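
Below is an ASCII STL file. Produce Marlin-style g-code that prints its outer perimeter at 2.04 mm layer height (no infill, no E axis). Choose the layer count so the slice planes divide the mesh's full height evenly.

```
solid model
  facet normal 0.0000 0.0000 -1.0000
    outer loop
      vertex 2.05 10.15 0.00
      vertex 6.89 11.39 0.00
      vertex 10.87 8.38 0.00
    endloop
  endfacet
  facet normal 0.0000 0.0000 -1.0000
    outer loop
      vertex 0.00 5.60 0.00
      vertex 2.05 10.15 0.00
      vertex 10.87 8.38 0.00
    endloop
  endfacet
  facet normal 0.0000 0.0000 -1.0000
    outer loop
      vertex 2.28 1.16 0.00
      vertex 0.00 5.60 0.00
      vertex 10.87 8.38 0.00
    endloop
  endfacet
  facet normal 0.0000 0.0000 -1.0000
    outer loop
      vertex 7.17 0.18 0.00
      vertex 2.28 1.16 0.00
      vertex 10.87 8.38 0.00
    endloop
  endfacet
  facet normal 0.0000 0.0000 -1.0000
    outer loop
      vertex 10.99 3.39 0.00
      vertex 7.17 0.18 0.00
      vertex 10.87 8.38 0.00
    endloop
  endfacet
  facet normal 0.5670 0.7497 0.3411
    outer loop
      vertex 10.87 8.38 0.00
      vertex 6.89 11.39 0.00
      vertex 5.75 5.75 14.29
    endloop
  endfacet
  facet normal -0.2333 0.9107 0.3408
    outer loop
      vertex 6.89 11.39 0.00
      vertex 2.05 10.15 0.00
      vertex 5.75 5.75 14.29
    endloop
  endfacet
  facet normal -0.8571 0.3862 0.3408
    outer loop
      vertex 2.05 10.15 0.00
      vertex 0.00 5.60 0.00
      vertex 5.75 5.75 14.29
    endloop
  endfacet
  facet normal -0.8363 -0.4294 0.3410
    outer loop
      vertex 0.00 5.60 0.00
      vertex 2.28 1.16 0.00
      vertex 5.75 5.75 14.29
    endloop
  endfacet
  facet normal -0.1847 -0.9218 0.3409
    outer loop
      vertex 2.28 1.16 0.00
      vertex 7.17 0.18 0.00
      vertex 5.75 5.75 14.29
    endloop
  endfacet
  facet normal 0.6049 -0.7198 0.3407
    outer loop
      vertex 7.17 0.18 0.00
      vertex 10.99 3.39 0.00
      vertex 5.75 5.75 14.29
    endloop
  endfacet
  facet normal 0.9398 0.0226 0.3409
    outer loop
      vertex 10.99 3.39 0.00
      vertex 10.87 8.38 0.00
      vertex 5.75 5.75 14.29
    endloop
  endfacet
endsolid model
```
; perimeter-only toolpath
G21 ; units = mm
G90 ; absolute positioning
G28 ; home
; layer 1
G0 Z2.04
G0 X10.14 Y8.00
G1 X6.73 Y10.58
G1 X2.58 Y9.52
G1 X0.82 Y5.62
G1 X2.78 Y1.82
G1 X6.97 Y0.98
G1 X10.24 Y3.73
G1 X10.14 Y8.00
; layer 2
G0 Z4.08
G0 X9.41 Y7.63
G1 X6.56 Y9.78
G1 X3.11 Y8.89
G1 X1.64 Y5.64
G1 X3.27 Y2.47
G1 X6.76 Y1.77
G1 X9.49 Y4.06
G1 X9.41 Y7.63
; layer 3
G0 Z6.12
G0 X8.68 Y7.25
G1 X6.40 Y8.97
G1 X3.64 Y8.26
G1 X2.46 Y5.66
G1 X3.77 Y3.13
G1 X6.56 Y2.57
G1 X8.74 Y4.40
G1 X8.68 Y7.25
; layer 4
G0 Z8.17
G0 X7.94 Y6.88
G1 X6.24 Y8.17
G1 X4.16 Y7.64
G1 X3.29 Y5.69
G1 X4.26 Y3.78
G1 X6.36 Y3.36
G1 X8.00 Y4.74
G1 X7.94 Y6.88
; layer 5
G0 Z10.21
G0 X7.21 Y6.50
G1 X6.08 Y7.36
G1 X4.69 Y7.01
G1 X4.11 Y5.71
G1 X4.76 Y4.44
G1 X6.16 Y4.16
G1 X7.25 Y5.08
G1 X7.21 Y6.50
; layer 6
G0 Z12.25
G0 X6.48 Y6.13
G1 X5.91 Y6.56
G1 X5.22 Y6.38
G1 X4.93 Y5.73
G1 X5.25 Y5.09
G1 X5.95 Y4.95
G1 X6.50 Y5.41
G1 X6.48 Y6.13
M2 ; end

The solid is a regular 7-sided pyramid, base circumscribed radius ≈ 5.75 mm, apex at z ≈ 14.3 mm. Slicing at Δz = 2.04 mm — 7 equal slices spanning the solid's height, so layer i sits at z = i·h/7 — gives 6 non-empty perimeters. Each is a 7-segment closed polygon; G0 lifts to the layer z and rapids to the start vertex, then G1 traces the edges. The cross-section shrinks linearly with z (the slice at the apex is degenerate and omitted).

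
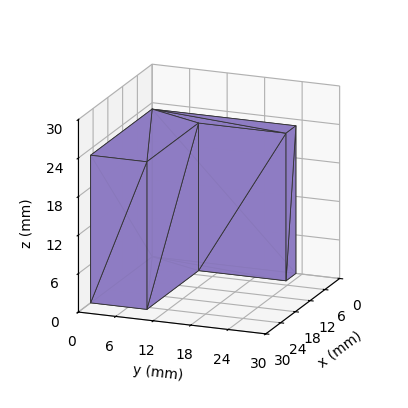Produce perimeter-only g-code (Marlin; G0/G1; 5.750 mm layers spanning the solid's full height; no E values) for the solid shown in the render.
Reading the render: the shape is an L-shaped prism: outer 25 × 23 mm, arm thicknesses ≈ 9 mm (horizontal) and 4 mm (vertical), extruded 23 mm in z (dimensions read to the nearest mm from the axis ticks). For the g-code, the solid's height is divided into equal slices at the stated Δz and each level perimeter traced with G1 moves after a G0 lift.

; perimeter-only toolpath
G21 ; units = mm
G90 ; absolute positioning
G28 ; home
; layer 1
G0 Z5.750
G0 X0.000 Y0.000
G1 X25.000 Y0.000
G1 X25.000 Y9.000
G1 X4.000 Y9.000
G1 X4.000 Y23.000
G1 X0.000 Y23.000
G1 X0.000 Y0.000
; layer 2
G0 Z11.500
G0 X0.000 Y0.000
G1 X25.000 Y0.000
G1 X25.000 Y9.000
G1 X4.000 Y9.000
G1 X4.000 Y23.000
G1 X0.000 Y23.000
G1 X0.000 Y0.000
; layer 3
G0 Z17.250
G0 X0.000 Y0.000
G1 X25.000 Y0.000
G1 X25.000 Y9.000
G1 X4.000 Y9.000
G1 X4.000 Y23.000
G1 X0.000 Y23.000
G1 X0.000 Y0.000
; layer 4
G0 Z23.000
G0 X0.000 Y0.000
G1 X25.000 Y0.000
G1 X25.000 Y9.000
G1 X4.000 Y9.000
G1 X4.000 Y23.000
G1 X0.000 Y23.000
G1 X0.000 Y0.000
M2 ; end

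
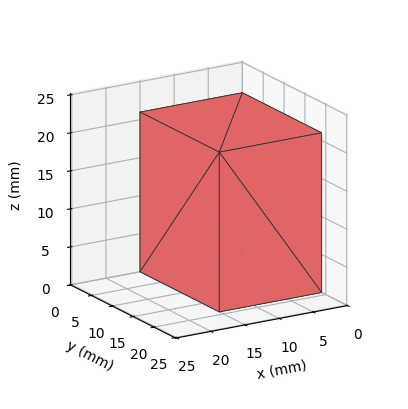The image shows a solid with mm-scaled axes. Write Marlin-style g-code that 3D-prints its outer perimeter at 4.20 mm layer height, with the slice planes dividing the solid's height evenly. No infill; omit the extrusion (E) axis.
Reading the render: the shape is a rectangular box, roughly 15 × 19 mm footprint and 21 mm tall (dimensions read to the nearest mm from the axis ticks). For the g-code, the solid's height is divided into equal slices at the stated Δz and each level perimeter traced with G1 moves after a G0 lift.

; perimeter-only toolpath
G21 ; units = mm
G90 ; absolute positioning
G28 ; home
; layer 1
G0 Z4.20
G0 X0.00 Y0.00
G1 X15.00 Y0.00
G1 X15.00 Y19.00
G1 X0.00 Y19.00
G1 X0.00 Y0.00
; layer 2
G0 Z8.40
G0 X0.00 Y0.00
G1 X15.00 Y0.00
G1 X15.00 Y19.00
G1 X0.00 Y19.00
G1 X0.00 Y0.00
; layer 3
G0 Z12.60
G0 X0.00 Y0.00
G1 X15.00 Y0.00
G1 X15.00 Y19.00
G1 X0.00 Y19.00
G1 X0.00 Y0.00
; layer 4
G0 Z16.80
G0 X0.00 Y0.00
G1 X15.00 Y0.00
G1 X15.00 Y19.00
G1 X0.00 Y19.00
G1 X0.00 Y0.00
; layer 5
G0 Z21.00
G0 X0.00 Y0.00
G1 X15.00 Y0.00
G1 X15.00 Y19.00
G1 X0.00 Y19.00
G1 X0.00 Y0.00
M2 ; end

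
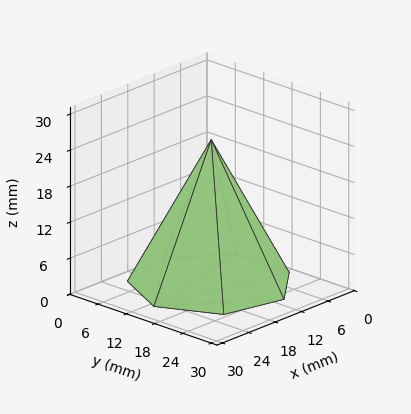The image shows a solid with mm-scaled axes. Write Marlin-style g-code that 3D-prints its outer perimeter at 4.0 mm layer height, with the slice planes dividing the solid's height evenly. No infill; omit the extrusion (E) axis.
Reading the render: the shape is a regular 7-sided pyramid, base circumscribed radius ≈ 13 mm, apex at z ≈ 24 mm (dimensions read to the nearest mm from the axis ticks). For the g-code, the solid's height is divided into equal slices at the stated Δz and each level perimeter traced with G1 moves after a G0 lift.

; perimeter-only toolpath
G21 ; units = mm
G90 ; absolute positioning
G28 ; home
; layer 1
G0 Z4.0
G0 X23.8 Y13.0
G1 X19.8 Y21.5
G1 X10.6 Y23.6
G1 X3.2 Y17.7
G1 X3.2 Y8.3
G1 X10.6 Y2.4
G1 X19.8 Y4.5
G1 X23.8 Y13.0
; layer 2
G0 Z8.0
G0 X21.7 Y13.0
G1 X18.4 Y19.8
G1 X11.1 Y21.5
G1 X5.2 Y16.7
G1 X5.2 Y9.3
G1 X11.1 Y4.5
G1 X18.4 Y6.2
G1 X21.7 Y13.0
; layer 3
G0 Z12.0
G0 X19.5 Y13.0
G1 X17.1 Y18.1
G1 X11.6 Y19.4
G1 X7.2 Y15.8
G1 X7.2 Y10.2
G1 X11.6 Y6.7
G1 X17.1 Y7.9
G1 X19.5 Y13.0
; layer 4
G0 Z16.0
G0 X17.3 Y13.0
G1 X15.7 Y16.4
G1 X12.0 Y17.2
G1 X9.1 Y14.9
G1 X9.1 Y11.1
G1 X12.0 Y8.8
G1 X15.7 Y9.6
G1 X17.3 Y13.0
; layer 5
G0 Z20.0
G0 X15.2 Y13.0
G1 X14.3 Y14.7
G1 X12.5 Y15.1
G1 X11.1 Y13.9
G1 X11.1 Y12.1
G1 X12.5 Y10.9
G1 X14.3 Y11.3
G1 X15.2 Y13.0
M2 ; end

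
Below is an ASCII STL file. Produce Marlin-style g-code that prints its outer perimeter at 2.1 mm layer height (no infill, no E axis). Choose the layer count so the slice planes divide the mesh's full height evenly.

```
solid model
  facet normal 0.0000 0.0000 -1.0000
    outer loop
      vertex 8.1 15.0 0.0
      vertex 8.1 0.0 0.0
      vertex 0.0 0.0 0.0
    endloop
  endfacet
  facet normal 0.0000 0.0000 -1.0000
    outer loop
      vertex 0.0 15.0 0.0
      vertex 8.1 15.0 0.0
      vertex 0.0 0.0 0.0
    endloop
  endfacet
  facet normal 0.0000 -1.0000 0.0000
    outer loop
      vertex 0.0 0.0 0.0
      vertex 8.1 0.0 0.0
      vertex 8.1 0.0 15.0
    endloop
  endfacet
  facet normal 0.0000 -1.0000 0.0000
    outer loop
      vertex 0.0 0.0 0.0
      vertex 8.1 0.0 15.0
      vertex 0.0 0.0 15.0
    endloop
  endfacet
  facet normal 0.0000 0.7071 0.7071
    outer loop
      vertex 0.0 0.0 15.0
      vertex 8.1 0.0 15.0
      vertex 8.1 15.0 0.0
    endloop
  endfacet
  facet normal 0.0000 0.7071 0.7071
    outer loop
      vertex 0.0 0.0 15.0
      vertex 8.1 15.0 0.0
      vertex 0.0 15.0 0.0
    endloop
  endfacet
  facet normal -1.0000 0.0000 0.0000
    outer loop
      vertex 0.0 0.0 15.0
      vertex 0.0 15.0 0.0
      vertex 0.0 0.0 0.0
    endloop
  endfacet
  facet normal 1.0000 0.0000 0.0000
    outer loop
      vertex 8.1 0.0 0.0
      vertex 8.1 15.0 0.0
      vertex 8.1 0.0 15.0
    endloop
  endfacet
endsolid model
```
; perimeter-only toolpath
G21 ; units = mm
G90 ; absolute positioning
G28 ; home
; layer 1
G0 Z2.1
G0 X0.0 Y0.0
G1 X8.1 Y0.0
G1 X8.1 Y12.9
G1 X0.0 Y12.9
G1 X0.0 Y0.0
; layer 2
G0 Z4.3
G0 X0.0 Y0.0
G1 X8.1 Y0.0
G1 X8.1 Y10.7
G1 X0.0 Y10.7
G1 X0.0 Y0.0
; layer 3
G0 Z6.4
G0 X0.0 Y0.0
G1 X8.1 Y0.0
G1 X8.1 Y8.6
G1 X0.0 Y8.6
G1 X0.0 Y0.0
; layer 4
G0 Z8.6
G0 X0.0 Y0.0
G1 X8.1 Y0.0
G1 X8.1 Y6.4
G1 X0.0 Y6.4
G1 X0.0 Y0.0
; layer 5
G0 Z10.7
G0 X0.0 Y0.0
G1 X8.1 Y0.0
G1 X8.1 Y4.3
G1 X0.0 Y4.3
G1 X0.0 Y0.0
; layer 6
G0 Z12.9
G0 X0.0 Y0.0
G1 X8.1 Y0.0
G1 X8.1 Y2.1
G1 X0.0 Y2.1
G1 X0.0 Y0.0
M2 ; end

The solid is a wedge (ramp): 8.1 × 15 mm base, rising to 15 mm along the y=0 edge and sloping linearly to z=0 at y=15. Slicing at Δz = 2.1 mm — 7 equal slices spanning the solid's height, so layer i sits at z = i·h/7 — gives 6 non-empty perimeters. Each is a 4-segment closed polygon; G0 lifts to the layer z and rapids to the start vertex, then G1 traces the edges. The cross-section shrinks linearly with z (the slice at the apex is degenerate and omitted).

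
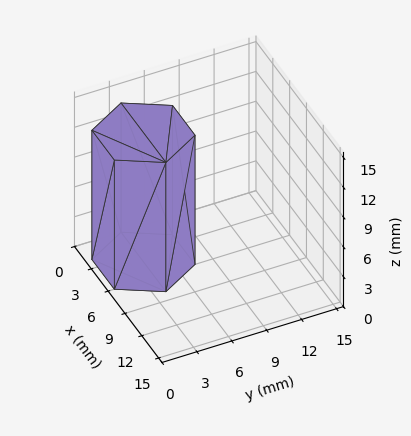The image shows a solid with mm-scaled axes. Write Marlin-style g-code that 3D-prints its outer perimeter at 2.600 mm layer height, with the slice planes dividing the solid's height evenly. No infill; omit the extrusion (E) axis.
Reading the render: the shape is a regular 6-sided prism (a cylinder approximated with 6 flat sides), circumscribed radius ≈ 4 mm, height ≈ 13 mm (dimensions read to the nearest mm from the axis ticks). For the g-code, the solid's height is divided into equal slices at the stated Δz and each level perimeter traced with G1 moves after a G0 lift.

; perimeter-only toolpath
G21 ; units = mm
G90 ; absolute positioning
G28 ; home
; layer 1
G0 Z2.600
G0 X8.000 Y4.000
G1 X6.000 Y7.464
G1 X2.000 Y7.464
G1 X0.000 Y4.000
G1 X2.000 Y0.536
G1 X6.000 Y0.536
G1 X8.000 Y4.000
; layer 2
G0 Z5.200
G0 X8.000 Y4.000
G1 X6.000 Y7.464
G1 X2.000 Y7.464
G1 X0.000 Y4.000
G1 X2.000 Y0.536
G1 X6.000 Y0.536
G1 X8.000 Y4.000
; layer 3
G0 Z7.800
G0 X8.000 Y4.000
G1 X6.000 Y7.464
G1 X2.000 Y7.464
G1 X0.000 Y4.000
G1 X2.000 Y0.536
G1 X6.000 Y0.536
G1 X8.000 Y4.000
; layer 4
G0 Z10.400
G0 X8.000 Y4.000
G1 X6.000 Y7.464
G1 X2.000 Y7.464
G1 X0.000 Y4.000
G1 X2.000 Y0.536
G1 X6.000 Y0.536
G1 X8.000 Y4.000
; layer 5
G0 Z13.000
G0 X8.000 Y4.000
G1 X6.000 Y7.464
G1 X2.000 Y7.464
G1 X0.000 Y4.000
G1 X2.000 Y0.536
G1 X6.000 Y0.536
G1 X8.000 Y4.000
M2 ; end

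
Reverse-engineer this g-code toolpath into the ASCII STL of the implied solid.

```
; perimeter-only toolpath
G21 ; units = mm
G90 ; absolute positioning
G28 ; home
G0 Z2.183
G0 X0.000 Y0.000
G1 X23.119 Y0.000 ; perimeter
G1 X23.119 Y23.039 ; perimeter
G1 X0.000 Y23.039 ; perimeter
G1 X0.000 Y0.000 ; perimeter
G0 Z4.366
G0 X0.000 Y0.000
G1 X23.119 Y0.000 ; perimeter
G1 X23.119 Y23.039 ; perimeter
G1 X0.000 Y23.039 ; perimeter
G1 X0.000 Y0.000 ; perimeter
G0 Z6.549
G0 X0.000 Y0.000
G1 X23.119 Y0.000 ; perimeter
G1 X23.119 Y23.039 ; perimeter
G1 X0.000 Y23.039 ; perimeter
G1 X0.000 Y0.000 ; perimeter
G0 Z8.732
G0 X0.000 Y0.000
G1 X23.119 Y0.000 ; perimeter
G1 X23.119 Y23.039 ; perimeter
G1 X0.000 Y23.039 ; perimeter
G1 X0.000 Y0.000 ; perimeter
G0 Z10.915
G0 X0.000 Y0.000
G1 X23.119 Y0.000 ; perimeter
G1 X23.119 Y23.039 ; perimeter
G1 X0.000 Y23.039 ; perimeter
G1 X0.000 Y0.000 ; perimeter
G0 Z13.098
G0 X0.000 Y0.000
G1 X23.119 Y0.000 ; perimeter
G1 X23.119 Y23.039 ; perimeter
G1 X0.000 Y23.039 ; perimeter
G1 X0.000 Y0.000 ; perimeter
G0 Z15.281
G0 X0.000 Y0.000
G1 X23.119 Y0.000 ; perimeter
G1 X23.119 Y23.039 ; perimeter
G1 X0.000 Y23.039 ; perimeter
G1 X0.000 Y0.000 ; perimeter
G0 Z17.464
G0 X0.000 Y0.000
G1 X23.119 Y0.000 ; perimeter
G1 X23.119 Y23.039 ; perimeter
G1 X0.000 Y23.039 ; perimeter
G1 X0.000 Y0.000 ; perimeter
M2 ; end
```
solid part
  facet normal 0.0000 0.0000 -1.0000
    outer loop
      vertex 23.119 23.039 0.000
      vertex 23.119 0.000 0.000
      vertex 0.000 0.000 0.000
    endloop
  endfacet
  facet normal 0.0000 0.0000 -1.0000
    outer loop
      vertex 0.000 23.039 0.000
      vertex 23.119 23.039 0.000
      vertex 0.000 0.000 0.000
    endloop
  endfacet
  facet normal 0.0000 0.0000 1.0000
    outer loop
      vertex 0.000 0.000 17.464
      vertex 23.119 0.000 17.464
      vertex 23.119 23.039 17.464
    endloop
  endfacet
  facet normal 0.0000 0.0000 1.0000
    outer loop
      vertex 0.000 0.000 17.464
      vertex 23.119 23.039 17.464
      vertex 0.000 23.039 17.464
    endloop
  endfacet
  facet normal 0.0000 -1.0000 0.0000
    outer loop
      vertex 0.000 0.000 0.000
      vertex 23.119 0.000 0.000
      vertex 23.119 0.000 17.464
    endloop
  endfacet
  facet normal 0.0000 -1.0000 0.0000
    outer loop
      vertex 0.000 0.000 0.000
      vertex 23.119 0.000 17.464
      vertex 0.000 0.000 17.464
    endloop
  endfacet
  facet normal 0.0000 1.0000 0.0000
    outer loop
      vertex 23.119 23.039 17.464
      vertex 23.119 23.039 0.000
      vertex 0.000 23.039 0.000
    endloop
  endfacet
  facet normal 0.0000 1.0000 0.0000
    outer loop
      vertex 0.000 23.039 17.464
      vertex 23.119 23.039 17.464
      vertex 0.000 23.039 0.000
    endloop
  endfacet
  facet normal -1.0000 0.0000 0.0000
    outer loop
      vertex 0.000 23.039 17.464
      vertex 0.000 23.039 0.000
      vertex 0.000 0.000 0.000
    endloop
  endfacet
  facet normal -1.0000 0.0000 0.0000
    outer loop
      vertex 0.000 0.000 17.464
      vertex 0.000 23.039 17.464
      vertex 0.000 0.000 0.000
    endloop
  endfacet
  facet normal 1.0000 0.0000 0.0000
    outer loop
      vertex 23.119 0.000 0.000
      vertex 23.119 23.039 0.000
      vertex 23.119 23.039 17.464
    endloop
  endfacet
  facet normal 1.0000 0.0000 0.0000
    outer loop
      vertex 23.119 0.000 0.000
      vertex 23.119 23.039 17.464
      vertex 23.119 0.000 17.464
    endloop
  endfacet
endsolid part

The G0 Z moves step by Δz≈2.183 mm. Every layer's G1 loop is the same polygon, so the solid is a straight extrusion of it from z=0 to z≈17.5. Closing with flat bottom and top caps and triangulating gives 12 facets — a rectangular box, roughly 23.1 × 23 mm footprint and 17.5 mm tall.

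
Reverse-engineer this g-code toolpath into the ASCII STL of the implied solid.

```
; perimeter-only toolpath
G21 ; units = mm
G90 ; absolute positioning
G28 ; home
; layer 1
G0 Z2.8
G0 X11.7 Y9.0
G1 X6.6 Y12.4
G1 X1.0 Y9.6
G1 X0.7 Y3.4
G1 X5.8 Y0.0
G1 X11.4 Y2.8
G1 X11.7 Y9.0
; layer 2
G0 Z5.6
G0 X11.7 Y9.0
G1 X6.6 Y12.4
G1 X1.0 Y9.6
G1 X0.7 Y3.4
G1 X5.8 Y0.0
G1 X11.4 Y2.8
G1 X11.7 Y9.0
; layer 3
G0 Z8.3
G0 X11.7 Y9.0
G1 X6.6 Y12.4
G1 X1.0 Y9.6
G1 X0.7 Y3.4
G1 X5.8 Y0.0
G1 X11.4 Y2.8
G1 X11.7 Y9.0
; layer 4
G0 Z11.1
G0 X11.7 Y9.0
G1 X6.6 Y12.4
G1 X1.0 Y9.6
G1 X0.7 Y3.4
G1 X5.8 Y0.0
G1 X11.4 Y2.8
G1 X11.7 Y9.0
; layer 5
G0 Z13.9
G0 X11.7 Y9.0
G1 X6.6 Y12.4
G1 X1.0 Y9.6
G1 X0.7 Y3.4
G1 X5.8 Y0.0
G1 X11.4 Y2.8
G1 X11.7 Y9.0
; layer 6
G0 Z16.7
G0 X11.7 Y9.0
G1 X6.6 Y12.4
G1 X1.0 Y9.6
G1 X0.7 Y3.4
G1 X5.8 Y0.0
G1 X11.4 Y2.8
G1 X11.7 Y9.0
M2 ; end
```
solid part
  facet normal 0.0000 0.0000 -1.0000
    outer loop
      vertex 1.0 9.6 0.0
      vertex 6.6 12.4 0.0
      vertex 11.7 9.0 0.0
    endloop
  endfacet
  facet normal 0.0000 0.0000 -1.0000
    outer loop
      vertex 0.7 3.4 0.0
      vertex 1.0 9.6 0.0
      vertex 11.7 9.0 0.0
    endloop
  endfacet
  facet normal 0.0000 0.0000 -1.0000
    outer loop
      vertex 5.8 0.0 0.0
      vertex 0.7 3.4 0.0
      vertex 11.7 9.0 0.0
    endloop
  endfacet
  facet normal 0.0000 0.0000 -1.0000
    outer loop
      vertex 11.4 2.8 0.0
      vertex 5.8 0.0 0.0
      vertex 11.7 9.0 0.0
    endloop
  endfacet
  facet normal 0.0000 0.0000 1.0000
    outer loop
      vertex 11.7 9.0 16.7
      vertex 6.6 12.4 16.7
      vertex 1.0 9.6 16.7
    endloop
  endfacet
  facet normal 0.0000 0.0000 1.0000
    outer loop
      vertex 11.7 9.0 16.7
      vertex 1.0 9.6 16.7
      vertex 0.7 3.4 16.7
    endloop
  endfacet
  facet normal 0.0000 0.0000 1.0000
    outer loop
      vertex 11.7 9.0 16.7
      vertex 0.7 3.4 16.7
      vertex 5.8 0.0 16.7
    endloop
  endfacet
  facet normal 0.0000 0.0000 1.0000
    outer loop
      vertex 11.7 9.0 16.7
      vertex 5.8 0.0 16.7
      vertex 11.4 2.8 16.7
    endloop
  endfacet
  facet normal 0.5547 0.8321 0.0000
    outer loop
      vertex 11.7 9.0 0.0
      vertex 6.6 12.4 0.0
      vertex 6.6 12.4 16.7
    endloop
  endfacet
  facet normal 0.5547 0.8321 0.0000
    outer loop
      vertex 11.7 9.0 0.0
      vertex 6.6 12.4 16.7
      vertex 11.7 9.0 16.7
    endloop
  endfacet
  facet normal -0.4472 0.8944 0.0000
    outer loop
      vertex 6.6 12.4 0.0
      vertex 1.0 9.6 0.0
      vertex 1.0 9.6 16.7
    endloop
  endfacet
  facet normal -0.4472 0.8944 0.0000
    outer loop
      vertex 6.6 12.4 0.0
      vertex 1.0 9.6 16.7
      vertex 6.6 12.4 16.7
    endloop
  endfacet
  facet normal -0.9988 0.0483 0.0000
    outer loop
      vertex 1.0 9.6 0.0
      vertex 0.7 3.4 0.0
      vertex 0.7 3.4 16.7
    endloop
  endfacet
  facet normal -0.9988 0.0483 0.0000
    outer loop
      vertex 1.0 9.6 0.0
      vertex 0.7 3.4 16.7
      vertex 1.0 9.6 16.7
    endloop
  endfacet
  facet normal -0.5547 -0.8321 0.0000
    outer loop
      vertex 0.7 3.4 0.0
      vertex 5.8 0.0 0.0
      vertex 5.8 0.0 16.7
    endloop
  endfacet
  facet normal -0.5547 -0.8321 0.0000
    outer loop
      vertex 0.7 3.4 0.0
      vertex 5.8 0.0 16.7
      vertex 0.7 3.4 16.7
    endloop
  endfacet
  facet normal 0.4472 -0.8944 0.0000
    outer loop
      vertex 5.8 0.0 0.0
      vertex 11.4 2.8 0.0
      vertex 11.4 2.8 16.7
    endloop
  endfacet
  facet normal 0.4472 -0.8944 0.0000
    outer loop
      vertex 5.8 0.0 0.0
      vertex 11.4 2.8 16.7
      vertex 5.8 0.0 16.7
    endloop
  endfacet
  facet normal 0.9988 -0.0483 0.0000
    outer loop
      vertex 11.4 2.8 0.0
      vertex 11.7 9.0 0.0
      vertex 11.7 9.0 16.7
    endloop
  endfacet
  facet normal 0.9988 -0.0483 0.0000
    outer loop
      vertex 11.4 2.8 0.0
      vertex 11.7 9.0 16.7
      vertex 11.4 2.8 16.7
    endloop
  endfacet
endsolid part

The G0 Z moves step by Δz≈2.8 mm. Every layer's G1 loop is the same polygon, so the solid is a straight extrusion of it from z=0 to z≈16.7. Closing with flat bottom and top caps and triangulating gives 20 facets — a regular 6-sided prism (a cylinder approximated with 6 flat sides), circumscribed radius ≈ 6.2 mm, height ≈ 16.7 mm.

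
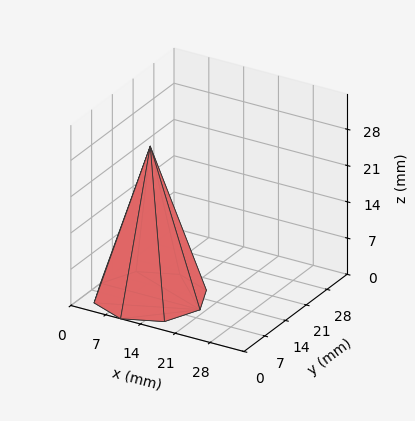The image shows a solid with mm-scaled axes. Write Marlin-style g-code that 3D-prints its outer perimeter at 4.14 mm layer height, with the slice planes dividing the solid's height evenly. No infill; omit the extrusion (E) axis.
Reading the render: the shape is a regular 8-sided pyramid, base circumscribed radius ≈ 10 mm, apex at z ≈ 29 mm (dimensions read to the nearest mm from the axis ticks). For the g-code, the solid's height is divided into equal slices at the stated Δz and each level perimeter traced with G1 moves after a G0 lift.

; perimeter-only toolpath
G21 ; units = mm
G90 ; absolute positioning
G28 ; home
; layer 1
G0 Z4.14
G0 X18.57 Y10.00
G1 X16.06 Y16.06
G1 X10.00 Y18.57
G1 X3.94 Y16.06
G1 X1.43 Y10.00
G1 X3.94 Y3.94
G1 X10.00 Y1.43
G1 X16.06 Y3.94
G1 X18.57 Y10.00
; layer 2
G0 Z8.29
G0 X17.14 Y10.00
G1 X15.05 Y15.05
G1 X10.00 Y17.14
G1 X4.95 Y15.05
G1 X2.86 Y10.00
G1 X4.95 Y4.95
G1 X10.00 Y2.86
G1 X15.05 Y4.95
G1 X17.14 Y10.00
; layer 3
G0 Z12.43
G0 X15.71 Y10.00
G1 X14.04 Y14.04
G1 X10.00 Y15.71
G1 X5.96 Y14.04
G1 X4.29 Y10.00
G1 X5.96 Y5.96
G1 X10.00 Y4.29
G1 X14.04 Y5.96
G1 X15.71 Y10.00
; layer 4
G0 Z16.57
G0 X14.29 Y10.00
G1 X13.03 Y13.03
G1 X10.00 Y14.29
G1 X6.97 Y13.03
G1 X5.71 Y10.00
G1 X6.97 Y6.97
G1 X10.00 Y5.71
G1 X13.03 Y6.97
G1 X14.29 Y10.00
; layer 5
G0 Z20.71
G0 X12.86 Y10.00
G1 X12.02 Y12.02
G1 X10.00 Y12.86
G1 X7.98 Y12.02
G1 X7.14 Y10.00
G1 X7.98 Y7.98
G1 X10.00 Y7.14
G1 X12.02 Y7.98
G1 X12.86 Y10.00
; layer 6
G0 Z24.86
G0 X11.43 Y10.00
G1 X11.01 Y11.01
G1 X10.00 Y11.43
G1 X8.99 Y11.01
G1 X8.57 Y10.00
G1 X8.99 Y8.99
G1 X10.00 Y8.57
G1 X11.01 Y8.99
G1 X11.43 Y10.00
M2 ; end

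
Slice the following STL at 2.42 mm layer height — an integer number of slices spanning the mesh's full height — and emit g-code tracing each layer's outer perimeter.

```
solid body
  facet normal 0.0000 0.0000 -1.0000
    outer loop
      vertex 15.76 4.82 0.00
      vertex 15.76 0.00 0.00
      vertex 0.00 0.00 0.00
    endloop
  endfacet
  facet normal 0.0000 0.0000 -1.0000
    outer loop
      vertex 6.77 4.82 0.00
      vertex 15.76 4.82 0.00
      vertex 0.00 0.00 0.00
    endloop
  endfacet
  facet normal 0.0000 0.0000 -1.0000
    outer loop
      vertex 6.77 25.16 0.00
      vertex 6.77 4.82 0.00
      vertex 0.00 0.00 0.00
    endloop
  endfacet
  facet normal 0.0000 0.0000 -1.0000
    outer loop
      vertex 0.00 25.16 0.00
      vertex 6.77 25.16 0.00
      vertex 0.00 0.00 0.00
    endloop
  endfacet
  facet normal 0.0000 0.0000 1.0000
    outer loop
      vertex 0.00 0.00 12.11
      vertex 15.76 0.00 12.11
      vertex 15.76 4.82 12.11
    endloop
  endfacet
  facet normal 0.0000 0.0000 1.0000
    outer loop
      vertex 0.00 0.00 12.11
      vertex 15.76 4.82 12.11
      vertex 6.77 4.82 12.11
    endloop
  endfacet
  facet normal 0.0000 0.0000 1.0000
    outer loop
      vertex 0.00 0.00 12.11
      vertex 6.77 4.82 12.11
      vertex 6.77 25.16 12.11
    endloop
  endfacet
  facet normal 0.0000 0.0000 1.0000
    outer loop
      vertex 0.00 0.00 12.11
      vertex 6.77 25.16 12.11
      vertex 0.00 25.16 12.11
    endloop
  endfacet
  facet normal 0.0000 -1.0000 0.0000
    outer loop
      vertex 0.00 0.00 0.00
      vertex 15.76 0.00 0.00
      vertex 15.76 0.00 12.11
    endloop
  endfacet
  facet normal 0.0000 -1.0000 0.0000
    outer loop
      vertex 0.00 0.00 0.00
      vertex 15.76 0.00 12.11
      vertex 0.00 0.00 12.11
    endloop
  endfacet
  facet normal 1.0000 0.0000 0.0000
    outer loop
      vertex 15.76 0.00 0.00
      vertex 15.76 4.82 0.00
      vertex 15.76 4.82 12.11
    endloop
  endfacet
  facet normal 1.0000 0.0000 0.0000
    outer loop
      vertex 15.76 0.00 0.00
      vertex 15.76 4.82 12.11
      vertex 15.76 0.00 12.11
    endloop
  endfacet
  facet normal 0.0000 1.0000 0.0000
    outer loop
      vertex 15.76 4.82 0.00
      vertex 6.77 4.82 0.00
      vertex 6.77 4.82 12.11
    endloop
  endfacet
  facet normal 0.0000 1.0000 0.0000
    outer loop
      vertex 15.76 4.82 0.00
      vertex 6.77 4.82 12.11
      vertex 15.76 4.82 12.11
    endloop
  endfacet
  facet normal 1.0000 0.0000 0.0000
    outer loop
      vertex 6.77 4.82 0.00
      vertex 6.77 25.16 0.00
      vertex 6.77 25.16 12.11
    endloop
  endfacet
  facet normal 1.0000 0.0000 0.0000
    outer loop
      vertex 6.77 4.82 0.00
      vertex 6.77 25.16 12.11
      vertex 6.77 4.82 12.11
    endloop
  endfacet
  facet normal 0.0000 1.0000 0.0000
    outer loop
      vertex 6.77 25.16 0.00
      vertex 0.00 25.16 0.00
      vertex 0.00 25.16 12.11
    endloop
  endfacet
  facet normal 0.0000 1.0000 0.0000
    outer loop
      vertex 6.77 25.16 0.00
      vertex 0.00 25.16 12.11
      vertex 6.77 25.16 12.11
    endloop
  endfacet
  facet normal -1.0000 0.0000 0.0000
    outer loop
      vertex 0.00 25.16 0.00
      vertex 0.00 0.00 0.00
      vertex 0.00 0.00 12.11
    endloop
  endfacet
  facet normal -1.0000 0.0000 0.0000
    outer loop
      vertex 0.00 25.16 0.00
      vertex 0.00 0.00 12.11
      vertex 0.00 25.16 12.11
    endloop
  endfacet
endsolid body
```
; perimeter-only toolpath
G21 ; units = mm
G90 ; absolute positioning
G28 ; home
; layer 1
G0 Z2.42
G0 X0.00 Y0.00
G1 X15.76 Y0.00
G1 X15.76 Y4.82
G1 X6.77 Y4.82
G1 X6.77 Y25.16
G1 X0.00 Y25.16
G1 X0.00 Y0.00
; layer 2
G0 Z4.84
G0 X0.00 Y0.00
G1 X15.76 Y0.00
G1 X15.76 Y4.82
G1 X6.77 Y4.82
G1 X6.77 Y25.16
G1 X0.00 Y25.16
G1 X0.00 Y0.00
; layer 3
G0 Z7.27
G0 X0.00 Y0.00
G1 X15.76 Y0.00
G1 X15.76 Y4.82
G1 X6.77 Y4.82
G1 X6.77 Y25.16
G1 X0.00 Y25.16
G1 X0.00 Y0.00
; layer 4
G0 Z9.69
G0 X0.00 Y0.00
G1 X15.76 Y0.00
G1 X15.76 Y4.82
G1 X6.77 Y4.82
G1 X6.77 Y25.16
G1 X0.00 Y25.16
G1 X0.00 Y0.00
; layer 5
G0 Z12.11
G0 X0.00 Y0.00
G1 X15.76 Y0.00
G1 X15.76 Y4.82
G1 X6.77 Y4.82
G1 X6.77 Y25.16
G1 X0.00 Y25.16
G1 X0.00 Y0.00
M2 ; end

The solid is an L-shaped prism: outer 15.8 × 25.2 mm, arm thicknesses ≈ 4.82 mm (horizontal) and 6.77 mm (vertical), extruded 12.1 mm in z. Slicing at Δz = 2.42 mm — 5 equal slices spanning the solid's height, so layer i sits at z = i·h/5 — gives 5 non-empty perimeters. Each is a 6-segment closed polygon; G0 lifts to the layer z and rapids to the start vertex, then G1 traces the edges.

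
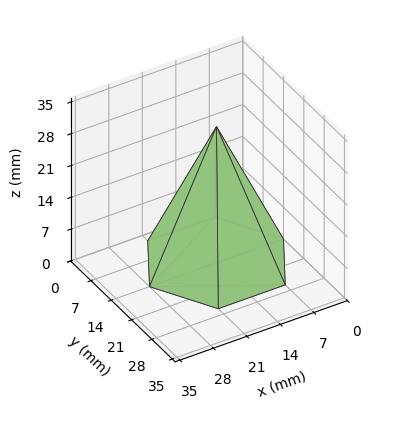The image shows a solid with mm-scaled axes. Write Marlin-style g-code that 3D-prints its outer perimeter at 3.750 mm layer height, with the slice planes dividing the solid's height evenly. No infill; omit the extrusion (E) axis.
Reading the render: the shape is a regular 6-sided pyramid, base circumscribed radius ≈ 14 mm, apex at z ≈ 30 mm (dimensions read to the nearest mm from the axis ticks). For the g-code, the solid's height is divided into equal slices at the stated Δz and each level perimeter traced with G1 moves after a G0 lift.

; perimeter-only toolpath
G21 ; units = mm
G90 ; absolute positioning
G28 ; home
; layer 1
G0 Z3.750
G0 X26.250 Y14.000
G1 X20.125 Y24.608
G1 X7.875 Y24.608
G1 X1.750 Y14.000
G1 X7.875 Y3.391
G1 X20.125 Y3.391
G1 X26.250 Y14.000
; layer 2
G0 Z7.500
G0 X24.500 Y14.000
G1 X19.250 Y23.093
G1 X8.750 Y23.093
G1 X3.500 Y14.000
G1 X8.750 Y4.907
G1 X19.250 Y4.907
G1 X24.500 Y14.000
; layer 3
G0 Z11.250
G0 X22.750 Y14.000
G1 X18.375 Y21.578
G1 X9.625 Y21.578
G1 X5.250 Y14.000
G1 X9.625 Y6.422
G1 X18.375 Y6.422
G1 X22.750 Y14.000
; layer 4
G0 Z15.000
G0 X21.000 Y14.000
G1 X17.500 Y20.062
G1 X10.500 Y20.062
G1 X7.000 Y14.000
G1 X10.500 Y7.938
G1 X17.500 Y7.938
G1 X21.000 Y14.000
; layer 5
G0 Z18.750
G0 X19.250 Y14.000
G1 X16.625 Y18.547
G1 X11.375 Y18.547
G1 X8.750 Y14.000
G1 X11.375 Y9.454
G1 X16.625 Y9.454
G1 X19.250 Y14.000
; layer 6
G0 Z22.500
G0 X17.500 Y14.000
G1 X15.750 Y17.031
G1 X12.250 Y17.031
G1 X10.500 Y14.000
G1 X12.250 Y10.969
G1 X15.750 Y10.969
G1 X17.500 Y14.000
; layer 7
G0 Z26.250
G0 X15.750 Y14.000
G1 X14.875 Y15.515
G1 X13.125 Y15.515
G1 X12.250 Y14.000
G1 X13.125 Y12.485
G1 X14.875 Y12.485
G1 X15.750 Y14.000
M2 ; end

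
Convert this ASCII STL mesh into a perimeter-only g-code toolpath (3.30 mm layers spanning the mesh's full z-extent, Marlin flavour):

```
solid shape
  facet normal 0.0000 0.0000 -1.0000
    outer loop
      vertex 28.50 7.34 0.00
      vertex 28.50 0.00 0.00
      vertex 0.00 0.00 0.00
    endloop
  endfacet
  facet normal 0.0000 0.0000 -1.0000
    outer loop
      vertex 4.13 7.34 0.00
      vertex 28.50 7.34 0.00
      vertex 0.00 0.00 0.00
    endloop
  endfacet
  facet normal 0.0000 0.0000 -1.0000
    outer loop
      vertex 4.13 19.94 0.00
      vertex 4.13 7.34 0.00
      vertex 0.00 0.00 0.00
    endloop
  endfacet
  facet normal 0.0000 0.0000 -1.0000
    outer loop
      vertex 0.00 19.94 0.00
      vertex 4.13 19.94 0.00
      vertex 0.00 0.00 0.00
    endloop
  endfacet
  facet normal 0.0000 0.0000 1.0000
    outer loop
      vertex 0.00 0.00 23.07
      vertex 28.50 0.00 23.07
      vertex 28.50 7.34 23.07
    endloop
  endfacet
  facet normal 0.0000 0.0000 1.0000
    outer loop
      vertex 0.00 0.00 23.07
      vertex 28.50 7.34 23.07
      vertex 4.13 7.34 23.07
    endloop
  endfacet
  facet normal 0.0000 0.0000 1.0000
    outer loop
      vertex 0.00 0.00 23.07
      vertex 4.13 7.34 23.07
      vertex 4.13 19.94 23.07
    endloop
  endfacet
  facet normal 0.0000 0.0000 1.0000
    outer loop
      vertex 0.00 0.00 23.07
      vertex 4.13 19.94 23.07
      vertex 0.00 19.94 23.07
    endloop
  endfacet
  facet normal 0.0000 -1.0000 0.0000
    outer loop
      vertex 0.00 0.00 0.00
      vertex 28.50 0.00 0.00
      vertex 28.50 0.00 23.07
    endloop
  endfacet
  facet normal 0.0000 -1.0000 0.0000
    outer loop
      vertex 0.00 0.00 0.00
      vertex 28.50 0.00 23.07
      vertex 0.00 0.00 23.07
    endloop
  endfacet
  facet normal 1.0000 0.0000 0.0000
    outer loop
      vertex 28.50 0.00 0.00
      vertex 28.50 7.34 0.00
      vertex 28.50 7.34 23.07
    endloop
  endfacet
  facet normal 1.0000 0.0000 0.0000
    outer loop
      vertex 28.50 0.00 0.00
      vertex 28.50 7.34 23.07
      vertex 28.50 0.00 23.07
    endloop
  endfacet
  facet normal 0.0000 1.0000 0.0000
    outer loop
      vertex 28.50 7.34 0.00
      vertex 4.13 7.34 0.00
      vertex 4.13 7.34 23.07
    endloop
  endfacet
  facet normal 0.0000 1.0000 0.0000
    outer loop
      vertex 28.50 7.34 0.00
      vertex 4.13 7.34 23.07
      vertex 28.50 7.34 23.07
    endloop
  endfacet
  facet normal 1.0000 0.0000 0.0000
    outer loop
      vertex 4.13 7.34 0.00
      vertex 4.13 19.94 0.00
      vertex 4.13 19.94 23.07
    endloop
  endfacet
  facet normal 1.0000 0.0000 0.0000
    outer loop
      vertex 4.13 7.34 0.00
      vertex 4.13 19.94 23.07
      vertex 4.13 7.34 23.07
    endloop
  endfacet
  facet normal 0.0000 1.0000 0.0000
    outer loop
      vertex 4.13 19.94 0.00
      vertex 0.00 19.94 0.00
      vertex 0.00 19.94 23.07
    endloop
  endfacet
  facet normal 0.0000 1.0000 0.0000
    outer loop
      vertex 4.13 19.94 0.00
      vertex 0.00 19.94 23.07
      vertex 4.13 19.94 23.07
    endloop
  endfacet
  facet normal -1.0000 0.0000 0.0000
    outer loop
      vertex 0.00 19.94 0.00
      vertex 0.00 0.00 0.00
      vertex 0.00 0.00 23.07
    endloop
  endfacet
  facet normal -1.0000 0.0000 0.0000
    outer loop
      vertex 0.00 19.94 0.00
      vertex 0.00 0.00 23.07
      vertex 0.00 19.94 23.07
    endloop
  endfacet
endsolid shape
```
; perimeter-only toolpath
G21 ; units = mm
G90 ; absolute positioning
G28 ; home
; layer 1
G0 Z3.30
G0 X0.00 Y0.00
G1 X28.50 Y0.00
G1 X28.50 Y7.34
G1 X4.13 Y7.34
G1 X4.13 Y19.94
G1 X0.00 Y19.94
G1 X0.00 Y0.00
; layer 2
G0 Z6.59
G0 X0.00 Y0.00
G1 X28.50 Y0.00
G1 X28.50 Y7.34
G1 X4.13 Y7.34
G1 X4.13 Y19.94
G1 X0.00 Y19.94
G1 X0.00 Y0.00
; layer 3
G0 Z9.89
G0 X0.00 Y0.00
G1 X28.50 Y0.00
G1 X28.50 Y7.34
G1 X4.13 Y7.34
G1 X4.13 Y19.94
G1 X0.00 Y19.94
G1 X0.00 Y0.00
; layer 4
G0 Z13.18
G0 X0.00 Y0.00
G1 X28.50 Y0.00
G1 X28.50 Y7.34
G1 X4.13 Y7.34
G1 X4.13 Y19.94
G1 X0.00 Y19.94
G1 X0.00 Y0.00
; layer 5
G0 Z16.48
G0 X0.00 Y0.00
G1 X28.50 Y0.00
G1 X28.50 Y7.34
G1 X4.13 Y7.34
G1 X4.13 Y19.94
G1 X0.00 Y19.94
G1 X0.00 Y0.00
; layer 6
G0 Z19.77
G0 X0.00 Y0.00
G1 X28.50 Y0.00
G1 X28.50 Y7.34
G1 X4.13 Y7.34
G1 X4.13 Y19.94
G1 X0.00 Y19.94
G1 X0.00 Y0.00
; layer 7
G0 Z23.07
G0 X0.00 Y0.00
G1 X28.50 Y0.00
G1 X28.50 Y7.34
G1 X4.13 Y7.34
G1 X4.13 Y19.94
G1 X0.00 Y19.94
G1 X0.00 Y0.00
M2 ; end

The solid is an L-shaped prism: outer 28.5 × 19.9 mm, arm thicknesses ≈ 7.34 mm (horizontal) and 4.13 mm (vertical), extruded 23.1 mm in z. Slicing at Δz = 3.30 mm — 7 equal slices spanning the solid's height, so layer i sits at z = i·h/7 — gives 7 non-empty perimeters. Each is a 6-segment closed polygon; G0 lifts to the layer z and rapids to the start vertex, then G1 traces the edges.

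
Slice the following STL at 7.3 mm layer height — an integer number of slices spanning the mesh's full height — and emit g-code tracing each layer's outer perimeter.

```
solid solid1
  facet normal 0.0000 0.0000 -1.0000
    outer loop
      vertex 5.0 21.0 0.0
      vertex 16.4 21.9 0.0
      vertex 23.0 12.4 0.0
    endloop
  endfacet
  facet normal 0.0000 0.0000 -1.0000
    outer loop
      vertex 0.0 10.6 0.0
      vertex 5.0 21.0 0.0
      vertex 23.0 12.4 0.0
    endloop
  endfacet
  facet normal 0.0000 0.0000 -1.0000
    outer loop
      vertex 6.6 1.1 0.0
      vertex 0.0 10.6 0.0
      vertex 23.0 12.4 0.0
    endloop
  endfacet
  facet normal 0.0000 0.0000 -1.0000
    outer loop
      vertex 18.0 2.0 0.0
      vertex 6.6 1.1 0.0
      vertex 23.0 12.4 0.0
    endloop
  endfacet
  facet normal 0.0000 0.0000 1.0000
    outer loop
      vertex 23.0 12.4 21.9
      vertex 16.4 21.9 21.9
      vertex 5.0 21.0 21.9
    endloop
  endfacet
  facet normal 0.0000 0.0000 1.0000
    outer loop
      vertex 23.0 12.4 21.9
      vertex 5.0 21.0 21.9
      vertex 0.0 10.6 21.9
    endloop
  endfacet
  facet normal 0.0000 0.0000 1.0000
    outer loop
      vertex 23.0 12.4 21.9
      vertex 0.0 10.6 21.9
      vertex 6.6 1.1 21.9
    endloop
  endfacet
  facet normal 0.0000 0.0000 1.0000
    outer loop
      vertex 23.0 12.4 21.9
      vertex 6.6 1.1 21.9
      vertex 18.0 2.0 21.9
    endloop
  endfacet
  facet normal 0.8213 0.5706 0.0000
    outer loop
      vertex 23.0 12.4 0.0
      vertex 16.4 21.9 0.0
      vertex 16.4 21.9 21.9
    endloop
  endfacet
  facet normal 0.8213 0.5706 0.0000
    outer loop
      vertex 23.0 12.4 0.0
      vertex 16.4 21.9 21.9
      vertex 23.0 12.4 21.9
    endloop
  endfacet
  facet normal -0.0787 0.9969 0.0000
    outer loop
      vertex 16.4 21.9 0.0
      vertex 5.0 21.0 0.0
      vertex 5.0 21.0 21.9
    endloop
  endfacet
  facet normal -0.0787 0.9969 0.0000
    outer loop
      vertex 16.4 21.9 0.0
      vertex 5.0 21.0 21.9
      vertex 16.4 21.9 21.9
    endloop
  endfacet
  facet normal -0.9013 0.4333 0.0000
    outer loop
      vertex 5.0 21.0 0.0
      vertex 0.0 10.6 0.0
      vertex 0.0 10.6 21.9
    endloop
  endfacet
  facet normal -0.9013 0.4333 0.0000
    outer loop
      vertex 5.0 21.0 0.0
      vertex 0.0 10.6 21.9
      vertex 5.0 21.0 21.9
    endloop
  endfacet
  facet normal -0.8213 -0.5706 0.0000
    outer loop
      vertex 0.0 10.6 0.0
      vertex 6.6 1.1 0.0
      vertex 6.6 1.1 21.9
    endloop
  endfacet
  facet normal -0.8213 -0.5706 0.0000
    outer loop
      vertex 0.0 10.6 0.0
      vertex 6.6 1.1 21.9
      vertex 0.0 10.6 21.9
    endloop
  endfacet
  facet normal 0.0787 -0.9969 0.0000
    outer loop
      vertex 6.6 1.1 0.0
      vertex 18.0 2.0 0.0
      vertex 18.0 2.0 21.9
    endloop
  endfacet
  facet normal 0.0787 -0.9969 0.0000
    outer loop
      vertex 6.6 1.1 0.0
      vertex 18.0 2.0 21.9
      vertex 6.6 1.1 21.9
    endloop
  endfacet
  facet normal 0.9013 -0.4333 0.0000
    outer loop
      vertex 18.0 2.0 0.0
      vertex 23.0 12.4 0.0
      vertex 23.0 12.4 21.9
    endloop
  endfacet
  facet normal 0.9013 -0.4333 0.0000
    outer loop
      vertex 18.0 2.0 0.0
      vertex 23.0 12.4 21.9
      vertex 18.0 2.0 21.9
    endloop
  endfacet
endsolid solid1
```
; perimeter-only toolpath
G21 ; units = mm
G90 ; absolute positioning
G28 ; home
; layer 1
G0 Z7.3
G0 X23.0 Y12.4
G1 X16.4 Y21.9
G1 X5.0 Y21.0
G1 X0.0 Y10.6
G1 X6.6 Y1.1
G1 X18.0 Y2.0
G1 X23.0 Y12.4
; layer 2
G0 Z14.6
G0 X23.0 Y12.4
G1 X16.4 Y21.9
G1 X5.0 Y21.0
G1 X0.0 Y10.6
G1 X6.6 Y1.1
G1 X18.0 Y2.0
G1 X23.0 Y12.4
; layer 3
G0 Z21.9
G0 X23.0 Y12.4
G1 X16.4 Y21.9
G1 X5.0 Y21.0
G1 X0.0 Y10.6
G1 X6.6 Y1.1
G1 X18.0 Y2.0
G1 X23.0 Y12.4
M2 ; end

The solid is a regular 6-sided prism (a cylinder approximated with 6 flat sides), circumscribed radius ≈ 11.5 mm, height ≈ 21.9 mm. Slicing at Δz = 7.3 mm — 3 equal slices spanning the solid's height, so layer i sits at z = i·h/3 — gives 3 non-empty perimeters. Each is a 6-segment closed polygon; G0 lifts to the layer z and rapids to the start vertex, then G1 traces the edges.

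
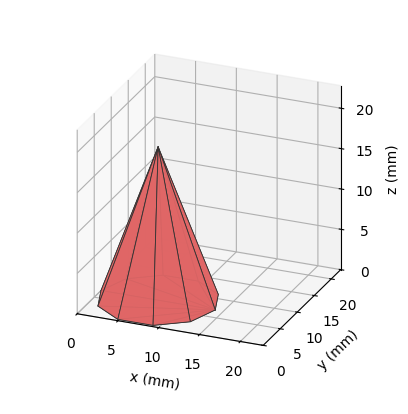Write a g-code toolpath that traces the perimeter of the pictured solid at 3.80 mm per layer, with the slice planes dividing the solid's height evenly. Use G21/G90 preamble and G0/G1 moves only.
Reading the render: the shape is a regular 10-sided pyramid, base circumscribed radius ≈ 7 mm, apex at z ≈ 19 mm (dimensions read to the nearest mm from the axis ticks). For the g-code, the solid's height is divided into equal slices at the stated Δz and each level perimeter traced with G1 moves after a G0 lift.

; perimeter-only toolpath
G21 ; units = mm
G90 ; absolute positioning
G28 ; home
; layer 1
G0 Z3.80
G0 X12.60 Y7.00
G1 X11.53 Y10.29
G1 X8.73 Y12.33
G1 X5.27 Y12.33
G1 X2.47 Y10.29
G1 X1.40 Y7.00
G1 X2.47 Y3.71
G1 X5.27 Y1.67
G1 X8.73 Y1.67
G1 X11.53 Y3.71
G1 X12.60 Y7.00
; layer 2
G0 Z7.60
G0 X11.20 Y7.00
G1 X10.40 Y9.47
G1 X8.30 Y11.00
G1 X5.70 Y11.00
G1 X3.60 Y9.47
G1 X2.80 Y7.00
G1 X3.60 Y4.53
G1 X5.70 Y3.00
G1 X8.30 Y3.00
G1 X10.40 Y4.53
G1 X11.20 Y7.00
; layer 3
G0 Z11.40
G0 X9.80 Y7.00
G1 X9.26 Y8.64
G1 X7.86 Y9.66
G1 X6.14 Y9.66
G1 X4.74 Y8.64
G1 X4.20 Y7.00
G1 X4.74 Y5.36
G1 X6.14 Y4.34
G1 X7.86 Y4.34
G1 X9.26 Y5.36
G1 X9.80 Y7.00
; layer 4
G0 Z15.20
G0 X8.40 Y7.00
G1 X8.13 Y7.82
G1 X7.43 Y8.33
G1 X6.57 Y8.33
G1 X5.87 Y7.82
G1 X5.60 Y7.00
G1 X5.87 Y6.18
G1 X6.57 Y5.67
G1 X7.43 Y5.67
G1 X8.13 Y6.18
G1 X8.40 Y7.00
M2 ; end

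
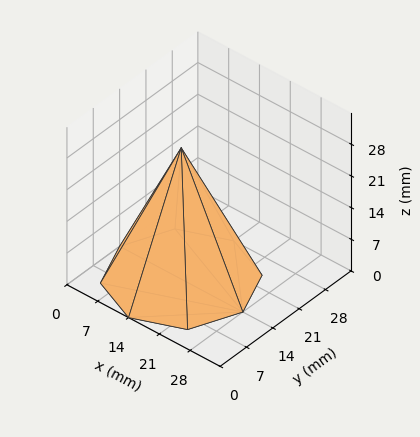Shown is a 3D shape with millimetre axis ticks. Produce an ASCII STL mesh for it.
Reading the render: the shape is a regular 8-sided pyramid, base circumscribed radius ≈ 14 mm, apex at z ≈ 29 mm (dimensions read to the nearest mm from the axis ticks). For the STL, each face is triangulated and given an outward normal.

solid part
  facet normal 0.0000 0.0000 -1.0000
    outer loop
      vertex 14.0 28.0 0.0
      vertex 23.9 23.9 0.0
      vertex 28.0 14.0 0.0
    endloop
  endfacet
  facet normal 0.0000 0.0000 -1.0000
    outer loop
      vertex 4.1 23.9 0.0
      vertex 14.0 28.0 0.0
      vertex 28.0 14.0 0.0
    endloop
  endfacet
  facet normal 0.0000 0.0000 -1.0000
    outer loop
      vertex 0.0 14.0 0.0
      vertex 4.1 23.9 0.0
      vertex 28.0 14.0 0.0
    endloop
  endfacet
  facet normal 0.0000 0.0000 -1.0000
    outer loop
      vertex 4.1 4.1 0.0
      vertex 0.0 14.0 0.0
      vertex 28.0 14.0 0.0
    endloop
  endfacet
  facet normal 0.0000 0.0000 -1.0000
    outer loop
      vertex 14.0 0.0 0.0
      vertex 4.1 4.1 0.0
      vertex 28.0 14.0 0.0
    endloop
  endfacet
  facet normal 0.0000 0.0000 -1.0000
    outer loop
      vertex 23.9 4.1 0.0
      vertex 14.0 0.0 0.0
      vertex 28.0 14.0 0.0
    endloop
  endfacet
  facet normal 0.8438 0.3494 0.4073
    outer loop
      vertex 28.0 14.0 0.0
      vertex 23.9 23.9 0.0
      vertex 14.0 14.0 29.0
    endloop
  endfacet
  facet normal 0.3494 0.8438 0.4073
    outer loop
      vertex 23.9 23.9 0.0
      vertex 14.0 28.0 0.0
      vertex 14.0 14.0 29.0
    endloop
  endfacet
  facet normal -0.3494 0.8438 0.4073
    outer loop
      vertex 14.0 28.0 0.0
      vertex 4.1 23.9 0.0
      vertex 14.0 14.0 29.0
    endloop
  endfacet
  facet normal -0.8438 0.3494 0.4073
    outer loop
      vertex 4.1 23.9 0.0
      vertex 0.0 14.0 0.0
      vertex 14.0 14.0 29.0
    endloop
  endfacet
  facet normal -0.8438 -0.3494 0.4073
    outer loop
      vertex 0.0 14.0 0.0
      vertex 4.1 4.1 0.0
      vertex 14.0 14.0 29.0
    endloop
  endfacet
  facet normal -0.3494 -0.8438 0.4073
    outer loop
      vertex 4.1 4.1 0.0
      vertex 14.0 0.0 0.0
      vertex 14.0 14.0 29.0
    endloop
  endfacet
  facet normal 0.3494 -0.8438 0.4073
    outer loop
      vertex 14.0 0.0 0.0
      vertex 23.9 4.1 0.0
      vertex 14.0 14.0 29.0
    endloop
  endfacet
  facet normal 0.8438 -0.3494 0.4073
    outer loop
      vertex 23.9 4.1 0.0
      vertex 28.0 14.0 0.0
      vertex 14.0 14.0 29.0
    endloop
  endfacet
endsolid part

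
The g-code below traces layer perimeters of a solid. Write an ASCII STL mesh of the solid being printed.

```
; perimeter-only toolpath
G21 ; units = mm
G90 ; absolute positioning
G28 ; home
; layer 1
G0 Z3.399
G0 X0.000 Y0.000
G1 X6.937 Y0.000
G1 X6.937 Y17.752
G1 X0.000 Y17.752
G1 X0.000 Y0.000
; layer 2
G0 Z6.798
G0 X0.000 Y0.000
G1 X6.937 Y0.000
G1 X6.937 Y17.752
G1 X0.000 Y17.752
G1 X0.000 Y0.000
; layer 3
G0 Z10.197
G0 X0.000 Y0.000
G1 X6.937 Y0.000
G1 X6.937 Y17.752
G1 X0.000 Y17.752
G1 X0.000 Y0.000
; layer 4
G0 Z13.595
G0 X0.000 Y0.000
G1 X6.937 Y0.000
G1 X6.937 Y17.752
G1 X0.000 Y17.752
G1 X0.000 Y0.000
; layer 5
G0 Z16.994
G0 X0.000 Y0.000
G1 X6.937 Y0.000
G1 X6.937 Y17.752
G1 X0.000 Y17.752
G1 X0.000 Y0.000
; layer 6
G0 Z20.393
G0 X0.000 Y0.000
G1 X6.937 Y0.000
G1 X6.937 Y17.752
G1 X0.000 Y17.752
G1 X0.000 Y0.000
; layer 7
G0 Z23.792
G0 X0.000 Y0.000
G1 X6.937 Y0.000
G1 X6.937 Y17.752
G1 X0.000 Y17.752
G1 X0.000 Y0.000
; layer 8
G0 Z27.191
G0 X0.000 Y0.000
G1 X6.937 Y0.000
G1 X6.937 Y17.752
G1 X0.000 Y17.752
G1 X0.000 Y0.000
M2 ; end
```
solid part
  facet normal 0.0000 0.0000 -1.0000
    outer loop
      vertex 6.937 17.752 0.000
      vertex 6.937 0.000 0.000
      vertex 0.000 0.000 0.000
    endloop
  endfacet
  facet normal 0.0000 0.0000 -1.0000
    outer loop
      vertex 0.000 17.752 0.000
      vertex 6.937 17.752 0.000
      vertex 0.000 0.000 0.000
    endloop
  endfacet
  facet normal 0.0000 0.0000 1.0000
    outer loop
      vertex 0.000 0.000 27.191
      vertex 6.937 0.000 27.191
      vertex 6.937 17.752 27.191
    endloop
  endfacet
  facet normal 0.0000 0.0000 1.0000
    outer loop
      vertex 0.000 0.000 27.191
      vertex 6.937 17.752 27.191
      vertex 0.000 17.752 27.191
    endloop
  endfacet
  facet normal 0.0000 -1.0000 0.0000
    outer loop
      vertex 0.000 0.000 0.000
      vertex 6.937 0.000 0.000
      vertex 6.937 0.000 27.191
    endloop
  endfacet
  facet normal 0.0000 -1.0000 0.0000
    outer loop
      vertex 0.000 0.000 0.000
      vertex 6.937 0.000 27.191
      vertex 0.000 0.000 27.191
    endloop
  endfacet
  facet normal 0.0000 1.0000 0.0000
    outer loop
      vertex 6.937 17.752 27.191
      vertex 6.937 17.752 0.000
      vertex 0.000 17.752 0.000
    endloop
  endfacet
  facet normal 0.0000 1.0000 0.0000
    outer loop
      vertex 0.000 17.752 27.191
      vertex 6.937 17.752 27.191
      vertex 0.000 17.752 0.000
    endloop
  endfacet
  facet normal -1.0000 0.0000 0.0000
    outer loop
      vertex 0.000 17.752 27.191
      vertex 0.000 17.752 0.000
      vertex 0.000 0.000 0.000
    endloop
  endfacet
  facet normal -1.0000 0.0000 0.0000
    outer loop
      vertex 0.000 0.000 27.191
      vertex 0.000 17.752 27.191
      vertex 0.000 0.000 0.000
    endloop
  endfacet
  facet normal 1.0000 0.0000 0.0000
    outer loop
      vertex 6.937 0.000 0.000
      vertex 6.937 17.752 0.000
      vertex 6.937 17.752 27.191
    endloop
  endfacet
  facet normal 1.0000 0.0000 0.0000
    outer loop
      vertex 6.937 0.000 0.000
      vertex 6.937 17.752 27.191
      vertex 6.937 0.000 27.191
    endloop
  endfacet
endsolid part

The G0 Z moves step by Δz≈3.399 mm. Every layer's G1 loop is the same polygon, so the solid is a straight extrusion of it from z=0 to z≈27.2. Closing with flat bottom and top caps and triangulating gives 12 facets — a rectangular box, roughly 6.94 × 17.8 mm footprint and 27.2 mm tall.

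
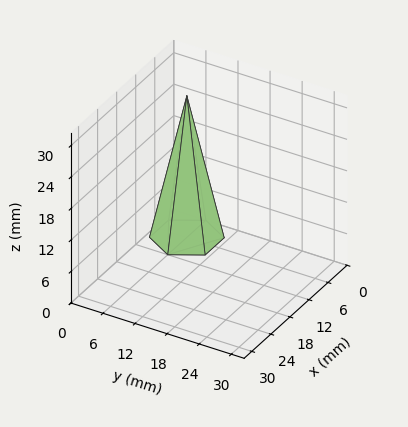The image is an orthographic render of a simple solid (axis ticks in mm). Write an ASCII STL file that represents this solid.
Reading the render: the shape is a regular 6-sided pyramid, base circumscribed radius ≈ 6 mm, apex at z ≈ 27 mm (dimensions read to the nearest mm from the axis ticks). For the STL, each face is triangulated and given an outward normal.

solid part
  facet normal 0.0000 0.0000 -1.0000
    outer loop
      vertex 3.0 11.2 0.0
      vertex 9.0 11.2 0.0
      vertex 12.0 6.0 0.0
    endloop
  endfacet
  facet normal 0.0000 0.0000 -1.0000
    outer loop
      vertex 0.0 6.0 0.0
      vertex 3.0 11.2 0.0
      vertex 12.0 6.0 0.0
    endloop
  endfacet
  facet normal 0.0000 0.0000 -1.0000
    outer loop
      vertex 3.0 0.8 0.0
      vertex 0.0 6.0 0.0
      vertex 12.0 6.0 0.0
    endloop
  endfacet
  facet normal 0.0000 0.0000 -1.0000
    outer loop
      vertex 9.0 0.8 0.0
      vertex 3.0 0.8 0.0
      vertex 12.0 6.0 0.0
    endloop
  endfacet
  facet normal 0.8506 0.4907 0.1890
    outer loop
      vertex 12.0 6.0 0.0
      vertex 9.0 11.2 0.0
      vertex 6.0 6.0 27.0
    endloop
  endfacet
  facet normal 0.0000 0.9820 0.1891
    outer loop
      vertex 9.0 11.2 0.0
      vertex 3.0 11.2 0.0
      vertex 6.0 6.0 27.0
    endloop
  endfacet
  facet normal -0.8506 0.4907 0.1890
    outer loop
      vertex 3.0 11.2 0.0
      vertex 0.0 6.0 0.0
      vertex 6.0 6.0 27.0
    endloop
  endfacet
  facet normal -0.8506 -0.4907 0.1890
    outer loop
      vertex 0.0 6.0 0.0
      vertex 3.0 0.8 0.0
      vertex 6.0 6.0 27.0
    endloop
  endfacet
  facet normal 0.0000 -0.9820 0.1891
    outer loop
      vertex 3.0 0.8 0.0
      vertex 9.0 0.8 0.0
      vertex 6.0 6.0 27.0
    endloop
  endfacet
  facet normal 0.8506 -0.4907 0.1890
    outer loop
      vertex 9.0 0.8 0.0
      vertex 12.0 6.0 0.0
      vertex 6.0 6.0 27.0
    endloop
  endfacet
endsolid part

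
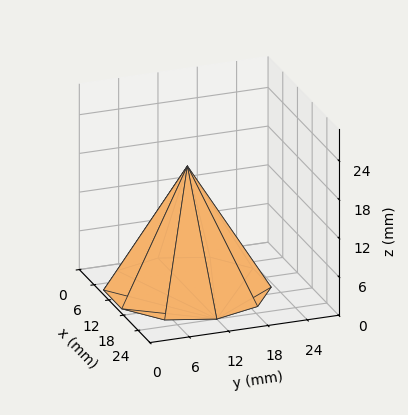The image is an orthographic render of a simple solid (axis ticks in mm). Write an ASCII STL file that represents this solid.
Reading the render: the shape is a regular 10-sided pyramid, base circumscribed radius ≈ 12 mm, apex at z ≈ 19 mm (dimensions read to the nearest mm from the axis ticks). For the STL, each face is triangulated and given an outward normal.

solid part
  facet normal 0.0000 0.0000 -1.0000
    outer loop
      vertex 15.7 23.4 0.0
      vertex 21.7 19.1 0.0
      vertex 24.0 12.0 0.0
    endloop
  endfacet
  facet normal 0.0000 0.0000 -1.0000
    outer loop
      vertex 8.3 23.4 0.0
      vertex 15.7 23.4 0.0
      vertex 24.0 12.0 0.0
    endloop
  endfacet
  facet normal 0.0000 0.0000 -1.0000
    outer loop
      vertex 2.3 19.1 0.0
      vertex 8.3 23.4 0.0
      vertex 24.0 12.0 0.0
    endloop
  endfacet
  facet normal 0.0000 0.0000 -1.0000
    outer loop
      vertex 0.0 12.0 0.0
      vertex 2.3 19.1 0.0
      vertex 24.0 12.0 0.0
    endloop
  endfacet
  facet normal 0.0000 0.0000 -1.0000
    outer loop
      vertex 2.3 4.9 0.0
      vertex 0.0 12.0 0.0
      vertex 24.0 12.0 0.0
    endloop
  endfacet
  facet normal 0.0000 0.0000 -1.0000
    outer loop
      vertex 8.3 0.6 0.0
      vertex 2.3 4.9 0.0
      vertex 24.0 12.0 0.0
    endloop
  endfacet
  facet normal 0.0000 0.0000 -1.0000
    outer loop
      vertex 15.7 0.6 0.0
      vertex 8.3 0.6 0.0
      vertex 24.0 12.0 0.0
    endloop
  endfacet
  facet normal 0.0000 0.0000 -1.0000
    outer loop
      vertex 21.7 4.9 0.0
      vertex 15.7 0.6 0.0
      vertex 24.0 12.0 0.0
    endloop
  endfacet
  facet normal 0.8155 0.2642 0.5150
    outer loop
      vertex 24.0 12.0 0.0
      vertex 21.7 19.1 0.0
      vertex 12.0 12.0 19.0
    endloop
  endfacet
  facet normal 0.4993 0.6966 0.5152
    outer loop
      vertex 21.7 19.1 0.0
      vertex 15.7 23.4 0.0
      vertex 12.0 12.0 19.0
    endloop
  endfacet
  facet normal 0.0000 0.8575 0.5145
    outer loop
      vertex 15.7 23.4 0.0
      vertex 8.3 23.4 0.0
      vertex 12.0 12.0 19.0
    endloop
  endfacet
  facet normal -0.4993 0.6966 0.5152
    outer loop
      vertex 8.3 23.4 0.0
      vertex 2.3 19.1 0.0
      vertex 12.0 12.0 19.0
    endloop
  endfacet
  facet normal -0.8155 0.2642 0.5150
    outer loop
      vertex 2.3 19.1 0.0
      vertex 0.0 12.0 0.0
      vertex 12.0 12.0 19.0
    endloop
  endfacet
  facet normal -0.8155 -0.2642 0.5150
    outer loop
      vertex 0.0 12.0 0.0
      vertex 2.3 4.9 0.0
      vertex 12.0 12.0 19.0
    endloop
  endfacet
  facet normal -0.4993 -0.6966 0.5152
    outer loop
      vertex 2.3 4.9 0.0
      vertex 8.3 0.6 0.0
      vertex 12.0 12.0 19.0
    endloop
  endfacet
  facet normal 0.0000 -0.8575 0.5145
    outer loop
      vertex 8.3 0.6 0.0
      vertex 15.7 0.6 0.0
      vertex 12.0 12.0 19.0
    endloop
  endfacet
  facet normal 0.4993 -0.6966 0.5152
    outer loop
      vertex 15.7 0.6 0.0
      vertex 21.7 4.9 0.0
      vertex 12.0 12.0 19.0
    endloop
  endfacet
  facet normal 0.8155 -0.2642 0.5150
    outer loop
      vertex 21.7 4.9 0.0
      vertex 24.0 12.0 0.0
      vertex 12.0 12.0 19.0
    endloop
  endfacet
endsolid part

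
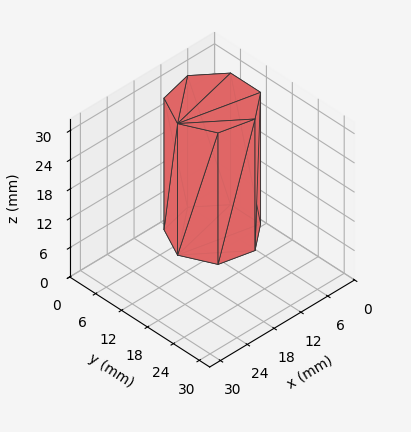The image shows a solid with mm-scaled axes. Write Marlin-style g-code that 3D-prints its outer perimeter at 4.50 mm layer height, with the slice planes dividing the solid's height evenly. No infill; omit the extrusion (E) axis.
Reading the render: the shape is a regular 7-sided prism (a cylinder approximated with 7 flat sides), circumscribed radius ≈ 8 mm, height ≈ 27 mm (dimensions read to the nearest mm from the axis ticks). For the g-code, the solid's height is divided into equal slices at the stated Δz and each level perimeter traced with G1 moves after a G0 lift.

; perimeter-only toolpath
G21 ; units = mm
G90 ; absolute positioning
G28 ; home
; layer 1
G0 Z4.50
G0 X16.00 Y8.00
G1 X12.99 Y14.25
G1 X6.22 Y15.80
G1 X0.79 Y11.47
G1 X0.79 Y4.53
G1 X6.22 Y0.20
G1 X12.99 Y1.75
G1 X16.00 Y8.00
; layer 2
G0 Z9.00
G0 X16.00 Y8.00
G1 X12.99 Y14.25
G1 X6.22 Y15.80
G1 X0.79 Y11.47
G1 X0.79 Y4.53
G1 X6.22 Y0.20
G1 X12.99 Y1.75
G1 X16.00 Y8.00
; layer 3
G0 Z13.50
G0 X16.00 Y8.00
G1 X12.99 Y14.25
G1 X6.22 Y15.80
G1 X0.79 Y11.47
G1 X0.79 Y4.53
G1 X6.22 Y0.20
G1 X12.99 Y1.75
G1 X16.00 Y8.00
; layer 4
G0 Z18.00
G0 X16.00 Y8.00
G1 X12.99 Y14.25
G1 X6.22 Y15.80
G1 X0.79 Y11.47
G1 X0.79 Y4.53
G1 X6.22 Y0.20
G1 X12.99 Y1.75
G1 X16.00 Y8.00
; layer 5
G0 Z22.50
G0 X16.00 Y8.00
G1 X12.99 Y14.25
G1 X6.22 Y15.80
G1 X0.79 Y11.47
G1 X0.79 Y4.53
G1 X6.22 Y0.20
G1 X12.99 Y1.75
G1 X16.00 Y8.00
; layer 6
G0 Z27.00
G0 X16.00 Y8.00
G1 X12.99 Y14.25
G1 X6.22 Y15.80
G1 X0.79 Y11.47
G1 X0.79 Y4.53
G1 X6.22 Y0.20
G1 X12.99 Y1.75
G1 X16.00 Y8.00
M2 ; end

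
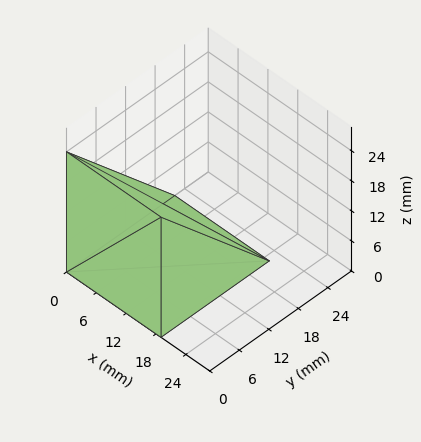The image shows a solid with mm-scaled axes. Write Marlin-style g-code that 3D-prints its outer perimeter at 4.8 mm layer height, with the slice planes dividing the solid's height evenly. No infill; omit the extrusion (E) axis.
Reading the render: the shape is a wedge (ramp): 19 × 22 mm base, rising to 24 mm along the y=0 edge and sloping linearly to z=0 at y=22 (dimensions read to the nearest mm from the axis ticks). For the g-code, the solid's height is divided into equal slices at the stated Δz and each level perimeter traced with G1 moves after a G0 lift.

; perimeter-only toolpath
G21 ; units = mm
G90 ; absolute positioning
G28 ; home
; layer 1
G0 Z4.8
G0 X0.0 Y0.0
G1 X19.0 Y0.0
G1 X19.0 Y17.6
G1 X0.0 Y17.6
G1 X0.0 Y0.0
; layer 2
G0 Z9.6
G0 X0.0 Y0.0
G1 X19.0 Y0.0
G1 X19.0 Y13.2
G1 X0.0 Y13.2
G1 X0.0 Y0.0
; layer 3
G0 Z14.4
G0 X0.0 Y0.0
G1 X19.0 Y0.0
G1 X19.0 Y8.8
G1 X0.0 Y8.8
G1 X0.0 Y0.0
; layer 4
G0 Z19.2
G0 X0.0 Y0.0
G1 X19.0 Y0.0
G1 X19.0 Y4.4
G1 X0.0 Y4.4
G1 X0.0 Y0.0
M2 ; end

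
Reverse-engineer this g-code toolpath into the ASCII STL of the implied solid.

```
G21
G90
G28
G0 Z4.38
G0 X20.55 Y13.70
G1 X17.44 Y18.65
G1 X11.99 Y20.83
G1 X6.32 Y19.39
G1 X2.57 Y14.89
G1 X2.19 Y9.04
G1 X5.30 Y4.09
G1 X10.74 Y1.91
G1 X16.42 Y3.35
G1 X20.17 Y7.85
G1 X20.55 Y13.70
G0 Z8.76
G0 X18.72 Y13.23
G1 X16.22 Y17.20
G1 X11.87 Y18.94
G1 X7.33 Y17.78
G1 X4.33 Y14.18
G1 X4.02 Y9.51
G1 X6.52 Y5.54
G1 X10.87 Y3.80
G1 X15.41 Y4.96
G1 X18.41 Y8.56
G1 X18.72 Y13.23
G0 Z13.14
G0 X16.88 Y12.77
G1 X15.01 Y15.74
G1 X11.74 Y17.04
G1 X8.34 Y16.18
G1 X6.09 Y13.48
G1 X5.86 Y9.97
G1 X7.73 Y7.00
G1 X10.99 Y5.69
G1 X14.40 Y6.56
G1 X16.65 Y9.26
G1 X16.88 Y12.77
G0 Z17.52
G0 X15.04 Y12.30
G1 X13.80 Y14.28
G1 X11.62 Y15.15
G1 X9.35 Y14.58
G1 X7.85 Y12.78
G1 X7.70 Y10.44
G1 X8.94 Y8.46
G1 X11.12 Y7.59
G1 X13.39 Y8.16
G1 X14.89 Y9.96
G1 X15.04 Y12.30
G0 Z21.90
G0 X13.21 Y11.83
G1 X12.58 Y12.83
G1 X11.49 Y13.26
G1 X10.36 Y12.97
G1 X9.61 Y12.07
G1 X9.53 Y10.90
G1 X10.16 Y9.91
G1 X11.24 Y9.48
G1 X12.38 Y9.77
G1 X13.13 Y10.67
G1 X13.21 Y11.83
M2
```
solid part
  facet normal 0.0000 0.0000 -1.0000
    outer loop
      vertex 12.12 22.72 0.00
      vertex 18.65 20.11 0.00
      vertex 22.39 14.16 0.00
    endloop
  endfacet
  facet normal 0.0000 0.0000 -1.0000
    outer loop
      vertex 5.31 20.99 0.00
      vertex 12.12 22.72 0.00
      vertex 22.39 14.16 0.00
    endloop
  endfacet
  facet normal 0.0000 0.0000 -1.0000
    outer loop
      vertex 0.81 15.59 0.00
      vertex 5.31 20.99 0.00
      vertex 22.39 14.16 0.00
    endloop
  endfacet
  facet normal 0.0000 0.0000 -1.0000
    outer loop
      vertex 0.35 8.58 0.00
      vertex 0.81 15.59 0.00
      vertex 22.39 14.16 0.00
    endloop
  endfacet
  facet normal 0.0000 0.0000 -1.0000
    outer loop
      vertex 4.09 2.63 0.00
      vertex 0.35 8.58 0.00
      vertex 22.39 14.16 0.00
    endloop
  endfacet
  facet normal 0.0000 0.0000 -1.0000
    outer loop
      vertex 10.62 0.02 0.00
      vertex 4.09 2.63 0.00
      vertex 22.39 14.16 0.00
    endloop
  endfacet
  facet normal 0.0000 0.0000 -1.0000
    outer loop
      vertex 17.43 1.75 0.00
      vertex 10.62 0.02 0.00
      vertex 22.39 14.16 0.00
    endloop
  endfacet
  facet normal 0.0000 0.0000 -1.0000
    outer loop
      vertex 21.93 7.15 0.00
      vertex 17.43 1.75 0.00
      vertex 22.39 14.16 0.00
    endloop
  endfacet
  facet normal 0.7829 0.4921 0.3806
    outer loop
      vertex 22.39 14.16 0.00
      vertex 18.65 20.11 0.00
      vertex 11.37 11.37 26.28
    endloop
  endfacet
  facet normal 0.3432 0.8587 0.3806
    outer loop
      vertex 18.65 20.11 0.00
      vertex 12.12 22.72 0.00
      vertex 11.37 11.37 26.28
    endloop
  endfacet
  facet normal -0.2277 0.8963 0.3806
    outer loop
      vertex 12.12 22.72 0.00
      vertex 5.31 20.99 0.00
      vertex 11.37 11.37 26.28
    endloop
  endfacet
  facet normal -0.7104 0.5920 0.3805
    outer loop
      vertex 5.31 20.99 0.00
      vertex 0.81 15.59 0.00
      vertex 11.37 11.37 26.28
    endloop
  endfacet
  facet normal -0.9228 0.0606 0.3805
    outer loop
      vertex 0.81 15.59 0.00
      vertex 0.35 8.58 0.00
      vertex 11.37 11.37 26.28
    endloop
  endfacet
  facet normal -0.7829 -0.4921 0.3806
    outer loop
      vertex 0.35 8.58 0.00
      vertex 4.09 2.63 0.00
      vertex 11.37 11.37 26.28
    endloop
  endfacet
  facet normal -0.3432 -0.8587 0.3806
    outer loop
      vertex 4.09 2.63 0.00
      vertex 10.62 0.02 0.00
      vertex 11.37 11.37 26.28
    endloop
  endfacet
  facet normal 0.2277 -0.8963 0.3806
    outer loop
      vertex 10.62 0.02 0.00
      vertex 17.43 1.75 0.00
      vertex 11.37 11.37 26.28
    endloop
  endfacet
  facet normal 0.7104 -0.5920 0.3805
    outer loop
      vertex 17.43 1.75 0.00
      vertex 21.93 7.15 0.00
      vertex 11.37 11.37 26.28
    endloop
  endfacet
  facet normal 0.9228 -0.0606 0.3805
    outer loop
      vertex 21.93 7.15 0.00
      vertex 22.39 14.16 0.00
      vertex 11.37 11.37 26.28
    endloop
  endfacet
endsolid part

The G0 Z moves step by Δz≈4.38 mm. The G1 loops shrink linearly with z, so the solid tapers from its base footprint up to z≈26.3. Closing with a flat bottom cap and the tapered top and triangulating gives 18 facets — a regular 10-sided pyramid, base circumscribed radius ≈ 11.4 mm, apex at z ≈ 26.3 mm.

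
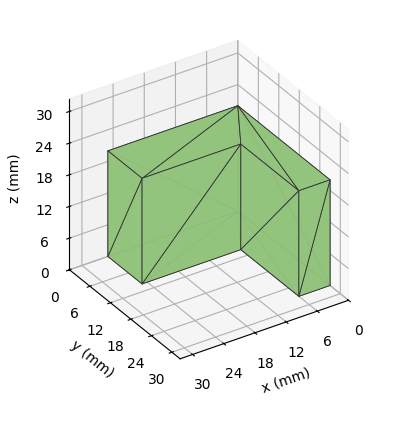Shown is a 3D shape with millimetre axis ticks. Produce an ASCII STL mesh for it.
Reading the render: the shape is an L-shaped prism: outer 25 × 27 mm, arm thicknesses ≈ 10 mm (horizontal) and 6 mm (vertical), extruded 20 mm in z (dimensions read to the nearest mm from the axis ticks). For the STL, each face is triangulated and given an outward normal.

solid part
  facet normal 0.0000 0.0000 -1.0000
    outer loop
      vertex 25.000 10.000 0.000
      vertex 25.000 0.000 0.000
      vertex 0.000 0.000 0.000
    endloop
  endfacet
  facet normal 0.0000 0.0000 -1.0000
    outer loop
      vertex 6.000 10.000 0.000
      vertex 25.000 10.000 0.000
      vertex 0.000 0.000 0.000
    endloop
  endfacet
  facet normal 0.0000 0.0000 -1.0000
    outer loop
      vertex 6.000 27.000 0.000
      vertex 6.000 10.000 0.000
      vertex 0.000 0.000 0.000
    endloop
  endfacet
  facet normal 0.0000 0.0000 -1.0000
    outer loop
      vertex 0.000 27.000 0.000
      vertex 6.000 27.000 0.000
      vertex 0.000 0.000 0.000
    endloop
  endfacet
  facet normal 0.0000 0.0000 1.0000
    outer loop
      vertex 0.000 0.000 20.000
      vertex 25.000 0.000 20.000
      vertex 25.000 10.000 20.000
    endloop
  endfacet
  facet normal 0.0000 0.0000 1.0000
    outer loop
      vertex 0.000 0.000 20.000
      vertex 25.000 10.000 20.000
      vertex 6.000 10.000 20.000
    endloop
  endfacet
  facet normal 0.0000 0.0000 1.0000
    outer loop
      vertex 0.000 0.000 20.000
      vertex 6.000 10.000 20.000
      vertex 6.000 27.000 20.000
    endloop
  endfacet
  facet normal 0.0000 0.0000 1.0000
    outer loop
      vertex 0.000 0.000 20.000
      vertex 6.000 27.000 20.000
      vertex 0.000 27.000 20.000
    endloop
  endfacet
  facet normal 0.0000 -1.0000 0.0000
    outer loop
      vertex 0.000 0.000 0.000
      vertex 25.000 0.000 0.000
      vertex 25.000 0.000 20.000
    endloop
  endfacet
  facet normal 0.0000 -1.0000 0.0000
    outer loop
      vertex 0.000 0.000 0.000
      vertex 25.000 0.000 20.000
      vertex 0.000 0.000 20.000
    endloop
  endfacet
  facet normal 1.0000 0.0000 0.0000
    outer loop
      vertex 25.000 0.000 0.000
      vertex 25.000 10.000 0.000
      vertex 25.000 10.000 20.000
    endloop
  endfacet
  facet normal 1.0000 0.0000 0.0000
    outer loop
      vertex 25.000 0.000 0.000
      vertex 25.000 10.000 20.000
      vertex 25.000 0.000 20.000
    endloop
  endfacet
  facet normal 0.0000 1.0000 0.0000
    outer loop
      vertex 25.000 10.000 0.000
      vertex 6.000 10.000 0.000
      vertex 6.000 10.000 20.000
    endloop
  endfacet
  facet normal 0.0000 1.0000 0.0000
    outer loop
      vertex 25.000 10.000 0.000
      vertex 6.000 10.000 20.000
      vertex 25.000 10.000 20.000
    endloop
  endfacet
  facet normal 1.0000 0.0000 0.0000
    outer loop
      vertex 6.000 10.000 0.000
      vertex 6.000 27.000 0.000
      vertex 6.000 27.000 20.000
    endloop
  endfacet
  facet normal 1.0000 0.0000 0.0000
    outer loop
      vertex 6.000 10.000 0.000
      vertex 6.000 27.000 20.000
      vertex 6.000 10.000 20.000
    endloop
  endfacet
  facet normal 0.0000 1.0000 0.0000
    outer loop
      vertex 6.000 27.000 0.000
      vertex 0.000 27.000 0.000
      vertex 0.000 27.000 20.000
    endloop
  endfacet
  facet normal 0.0000 1.0000 0.0000
    outer loop
      vertex 6.000 27.000 0.000
      vertex 0.000 27.000 20.000
      vertex 6.000 27.000 20.000
    endloop
  endfacet
  facet normal -1.0000 0.0000 0.0000
    outer loop
      vertex 0.000 27.000 0.000
      vertex 0.000 0.000 0.000
      vertex 0.000 0.000 20.000
    endloop
  endfacet
  facet normal -1.0000 0.0000 0.0000
    outer loop
      vertex 0.000 27.000 0.000
      vertex 0.000 0.000 20.000
      vertex 0.000 27.000 20.000
    endloop
  endfacet
endsolid part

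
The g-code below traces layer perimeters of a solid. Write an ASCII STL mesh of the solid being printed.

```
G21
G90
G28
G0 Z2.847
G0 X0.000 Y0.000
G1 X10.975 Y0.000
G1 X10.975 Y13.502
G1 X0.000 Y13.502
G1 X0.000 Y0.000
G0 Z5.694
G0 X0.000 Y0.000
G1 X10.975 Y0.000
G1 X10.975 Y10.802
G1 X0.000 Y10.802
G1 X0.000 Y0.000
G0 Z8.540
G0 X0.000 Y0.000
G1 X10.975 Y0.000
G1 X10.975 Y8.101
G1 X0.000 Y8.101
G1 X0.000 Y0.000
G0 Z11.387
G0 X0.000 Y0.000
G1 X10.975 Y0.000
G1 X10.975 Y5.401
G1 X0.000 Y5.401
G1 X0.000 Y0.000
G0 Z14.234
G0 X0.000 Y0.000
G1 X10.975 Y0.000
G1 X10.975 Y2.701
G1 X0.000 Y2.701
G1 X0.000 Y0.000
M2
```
solid part
  facet normal 0.0000 0.0000 -1.0000
    outer loop
      vertex 10.975 16.203 0.000
      vertex 10.975 0.000 0.000
      vertex 0.000 0.000 0.000
    endloop
  endfacet
  facet normal 0.0000 0.0000 -1.0000
    outer loop
      vertex 0.000 16.203 0.000
      vertex 10.975 16.203 0.000
      vertex 0.000 0.000 0.000
    endloop
  endfacet
  facet normal 0.0000 -1.0000 0.0000
    outer loop
      vertex 0.000 0.000 0.000
      vertex 10.975 0.000 0.000
      vertex 10.975 0.000 17.081
    endloop
  endfacet
  facet normal 0.0000 -1.0000 0.0000
    outer loop
      vertex 0.000 0.000 0.000
      vertex 10.975 0.000 17.081
      vertex 0.000 0.000 17.081
    endloop
  endfacet
  facet normal 0.0000 0.7255 0.6882
    outer loop
      vertex 0.000 0.000 17.081
      vertex 10.975 0.000 17.081
      vertex 10.975 16.203 0.000
    endloop
  endfacet
  facet normal 0.0000 0.7255 0.6882
    outer loop
      vertex 0.000 0.000 17.081
      vertex 10.975 16.203 0.000
      vertex 0.000 16.203 0.000
    endloop
  endfacet
  facet normal -1.0000 0.0000 0.0000
    outer loop
      vertex 0.000 0.000 17.081
      vertex 0.000 16.203 0.000
      vertex 0.000 0.000 0.000
    endloop
  endfacet
  facet normal 1.0000 0.0000 0.0000
    outer loop
      vertex 10.975 0.000 0.000
      vertex 10.975 16.203 0.000
      vertex 10.975 0.000 17.081
    endloop
  endfacet
endsolid part

The G0 Z moves step by Δz≈2.847 mm. The G1 loops shrink linearly with z, so the solid tapers from its base footprint up to z≈17.1. Closing with a flat bottom cap and the tapered top and triangulating gives 8 facets — a wedge (ramp): 11 × 16.2 mm base, rising to 17.1 mm along the y=0 edge and sloping linearly to z=0 at y=16.2.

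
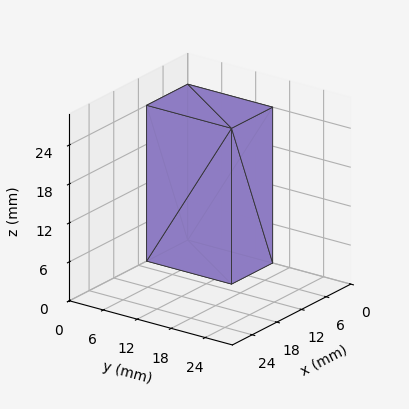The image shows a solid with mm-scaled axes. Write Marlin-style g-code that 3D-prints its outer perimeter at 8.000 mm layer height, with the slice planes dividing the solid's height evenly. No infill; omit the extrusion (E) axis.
Reading the render: the shape is a rectangular box, roughly 10 × 15 mm footprint and 24 mm tall (dimensions read to the nearest mm from the axis ticks). For the g-code, the solid's height is divided into equal slices at the stated Δz and each level perimeter traced with G1 moves after a G0 lift.

; perimeter-only toolpath
G21 ; units = mm
G90 ; absolute positioning
G28 ; home
; layer 1
G0 Z8.000
G0 X0.000 Y0.000
G1 X10.000 Y0.000
G1 X10.000 Y15.000
G1 X0.000 Y15.000
G1 X0.000 Y0.000
; layer 2
G0 Z16.000
G0 X0.000 Y0.000
G1 X10.000 Y0.000
G1 X10.000 Y15.000
G1 X0.000 Y15.000
G1 X0.000 Y0.000
; layer 3
G0 Z24.000
G0 X0.000 Y0.000
G1 X10.000 Y0.000
G1 X10.000 Y15.000
G1 X0.000 Y15.000
G1 X0.000 Y0.000
M2 ; end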